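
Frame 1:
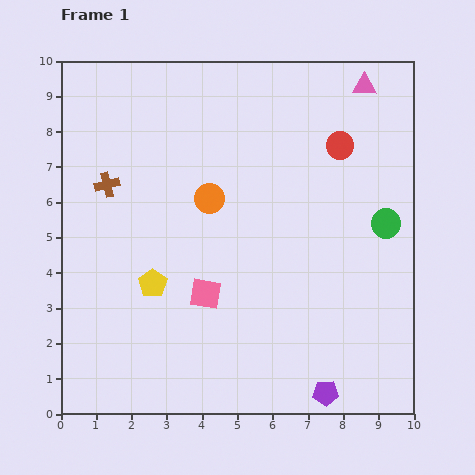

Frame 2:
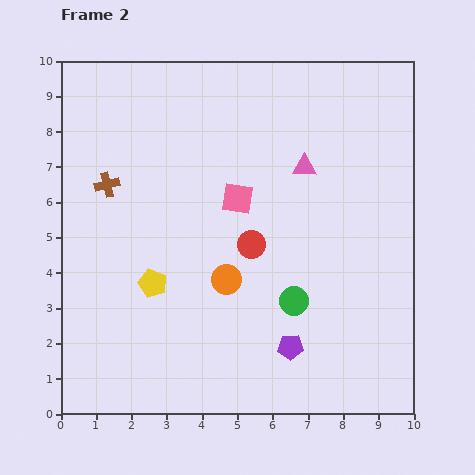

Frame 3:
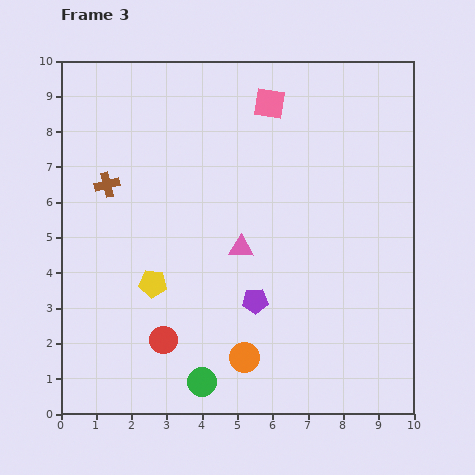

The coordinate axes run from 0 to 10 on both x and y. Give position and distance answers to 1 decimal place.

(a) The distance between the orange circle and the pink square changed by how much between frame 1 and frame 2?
-0.4

Distance in frame 1: 2.7. Distance in frame 2: 2.3.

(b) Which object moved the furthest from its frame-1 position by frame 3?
the red circle

(moved 7.4; next 6.9)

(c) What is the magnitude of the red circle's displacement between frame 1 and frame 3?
7.4

The red circle moved from (7.9, 7.6) to (2.9, 2.1), a distance of √(5.0² + 5.5²) ≈ 7.4.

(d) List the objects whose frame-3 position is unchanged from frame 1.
the yellow pentagon, the brown cross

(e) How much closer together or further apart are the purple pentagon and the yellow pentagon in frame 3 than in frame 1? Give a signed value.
-2.9

Distance in frame 1: 5.8. Distance in frame 3: 2.9.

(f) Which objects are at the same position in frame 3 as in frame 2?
the yellow pentagon, the brown cross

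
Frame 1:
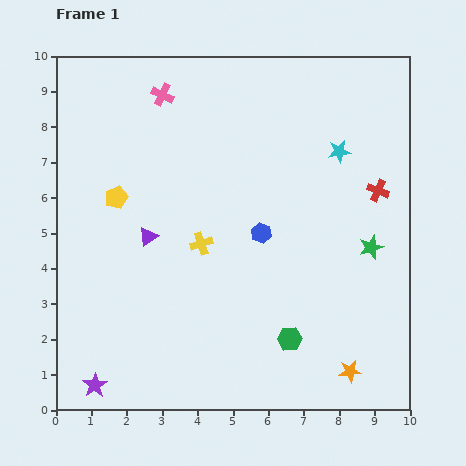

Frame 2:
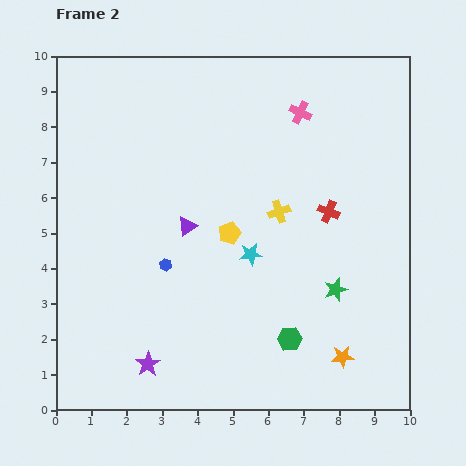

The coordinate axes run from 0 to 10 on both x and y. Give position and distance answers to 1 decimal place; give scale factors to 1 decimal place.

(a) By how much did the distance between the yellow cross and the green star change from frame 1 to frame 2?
-2.1

Distance in frame 1: 4.8. Distance in frame 2: 2.7.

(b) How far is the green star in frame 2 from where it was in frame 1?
1.6

The green star moved from (8.9, 4.6) to (7.9, 3.4), a distance of √(1.0² + 1.2²) ≈ 1.6.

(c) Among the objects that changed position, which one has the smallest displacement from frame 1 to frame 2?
the orange star

(moved 0.4)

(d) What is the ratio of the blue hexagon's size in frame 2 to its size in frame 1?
0.6×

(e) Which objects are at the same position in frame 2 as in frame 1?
the green hexagon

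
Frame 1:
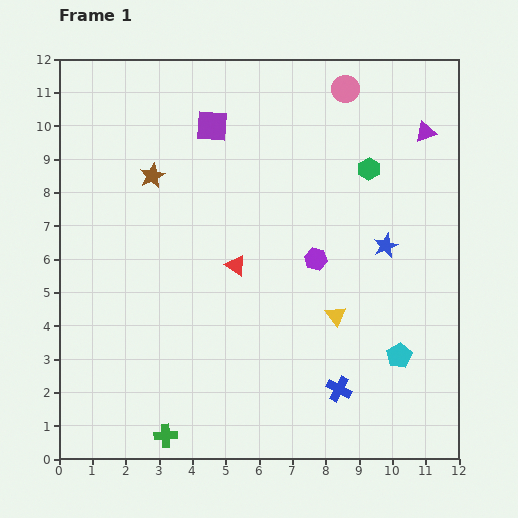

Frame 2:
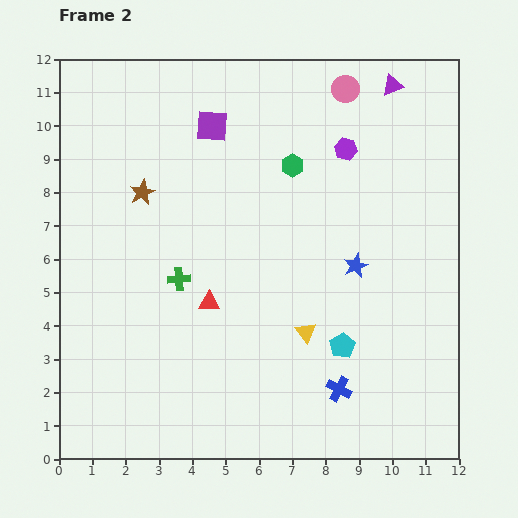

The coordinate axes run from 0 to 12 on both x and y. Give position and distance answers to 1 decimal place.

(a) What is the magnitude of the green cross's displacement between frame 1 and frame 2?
4.7

The green cross moved from (3.2, 0.7) to (3.6, 5.4), a distance of √(0.4² + 4.7²) ≈ 4.7.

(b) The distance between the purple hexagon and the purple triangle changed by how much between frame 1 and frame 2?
-2.6

Distance in frame 1: 5.0. Distance in frame 2: 2.4.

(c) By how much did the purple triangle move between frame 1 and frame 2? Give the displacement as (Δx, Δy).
(-1.0, 1.4)

The purple triangle was at (11.0, 9.8) in frame 1 and (10.0, 11.2) in frame 2.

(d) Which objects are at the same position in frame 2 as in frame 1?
the blue cross, the purple square, the pink circle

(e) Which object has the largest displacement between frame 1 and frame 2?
the green cross

(moved 4.7; next 3.4)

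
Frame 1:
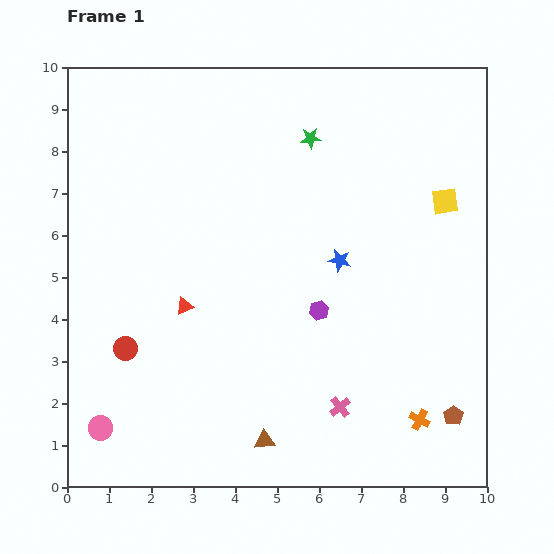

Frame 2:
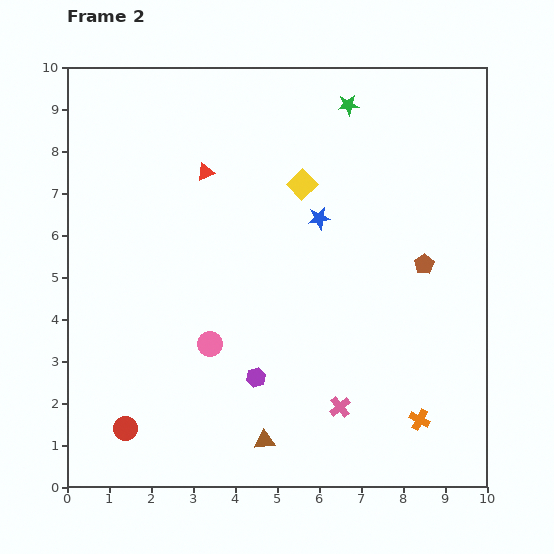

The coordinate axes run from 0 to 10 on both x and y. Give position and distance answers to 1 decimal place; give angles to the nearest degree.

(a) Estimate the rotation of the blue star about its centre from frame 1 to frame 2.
22° counter-clockwise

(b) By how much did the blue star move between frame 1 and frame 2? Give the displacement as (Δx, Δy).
(-0.5, 1.0)

The blue star was at (6.5, 5.4) in frame 1 and (6.0, 6.4) in frame 2.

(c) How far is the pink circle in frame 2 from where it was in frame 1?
3.3

The pink circle moved from (0.8, 1.4) to (3.4, 3.4), a distance of √(2.6² + 2.0²) ≈ 3.3.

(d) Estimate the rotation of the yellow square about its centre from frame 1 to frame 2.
36° counter-clockwise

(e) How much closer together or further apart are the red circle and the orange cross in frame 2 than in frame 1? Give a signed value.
-0.2

Distance in frame 1: 7.2. Distance in frame 2: 7.0.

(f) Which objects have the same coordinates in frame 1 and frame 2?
the brown triangle, the orange cross, the pink cross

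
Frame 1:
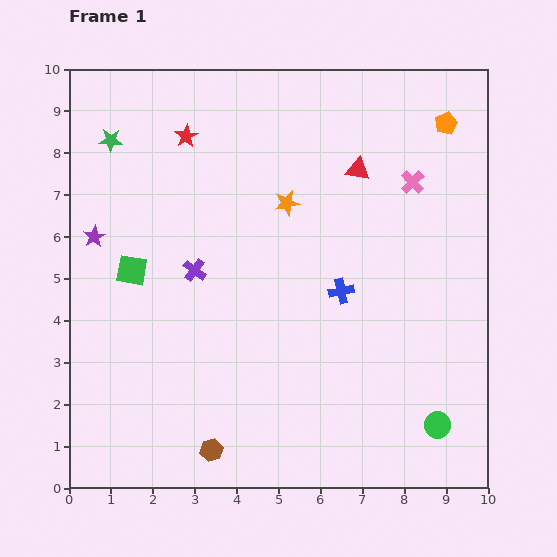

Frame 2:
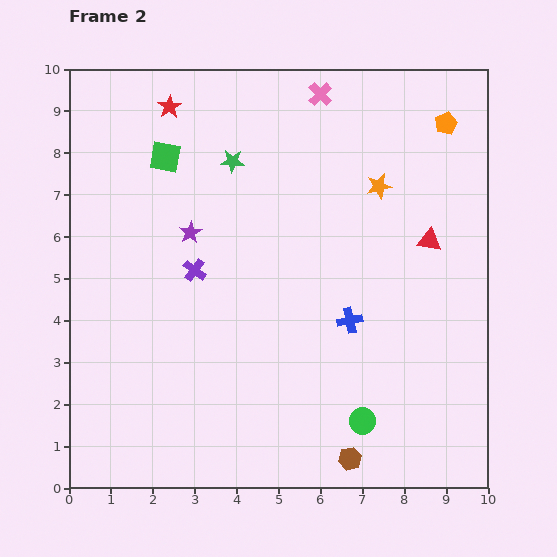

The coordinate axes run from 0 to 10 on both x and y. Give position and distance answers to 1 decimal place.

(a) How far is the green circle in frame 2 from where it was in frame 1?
1.8

The green circle moved from (8.8, 1.5) to (7.0, 1.6), a distance of √(1.8² + 0.1²) ≈ 1.8.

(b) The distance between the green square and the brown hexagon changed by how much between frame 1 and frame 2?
+3.7

Distance in frame 1: 4.7. Distance in frame 2: 8.4.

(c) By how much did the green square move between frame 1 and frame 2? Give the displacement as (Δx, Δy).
(0.8, 2.7)

The green square was at (1.5, 5.2) in frame 1 and (2.3, 7.9) in frame 2.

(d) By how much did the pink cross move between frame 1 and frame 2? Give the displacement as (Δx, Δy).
(-2.2, 2.1)

The pink cross was at (8.2, 7.3) in frame 1 and (6.0, 9.4) in frame 2.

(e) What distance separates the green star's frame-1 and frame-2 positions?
2.9

The green star moved from (1.0, 8.3) to (3.9, 7.8), a distance of √(2.9² + 0.5²) ≈ 2.9.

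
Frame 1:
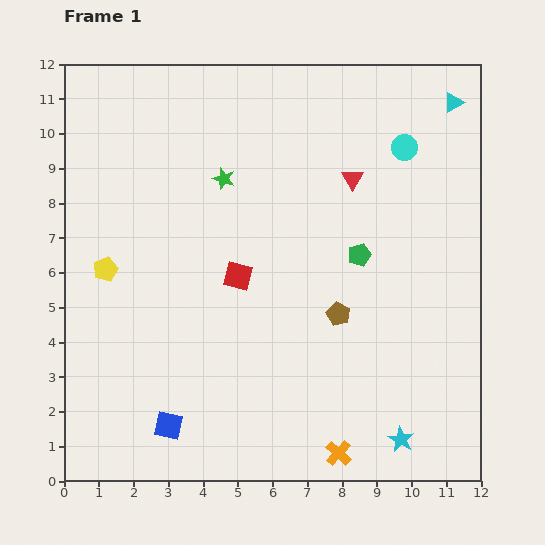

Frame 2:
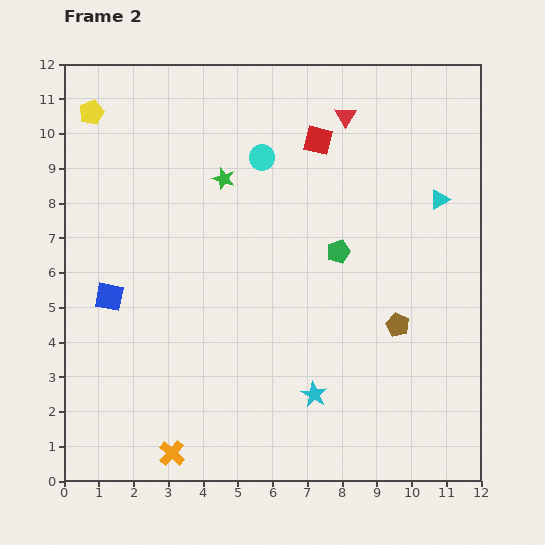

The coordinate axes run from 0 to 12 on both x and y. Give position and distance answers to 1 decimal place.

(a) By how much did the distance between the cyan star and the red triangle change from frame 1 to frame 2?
+0.5

Distance in frame 1: 7.6. Distance in frame 2: 8.1.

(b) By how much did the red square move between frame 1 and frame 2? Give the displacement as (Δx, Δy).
(2.3, 3.9)

The red square was at (5.0, 5.9) in frame 1 and (7.3, 9.8) in frame 2.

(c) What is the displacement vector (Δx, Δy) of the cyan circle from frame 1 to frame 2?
(-4.1, -0.3)

The cyan circle was at (9.8, 9.6) in frame 1 and (5.7, 9.3) in frame 2.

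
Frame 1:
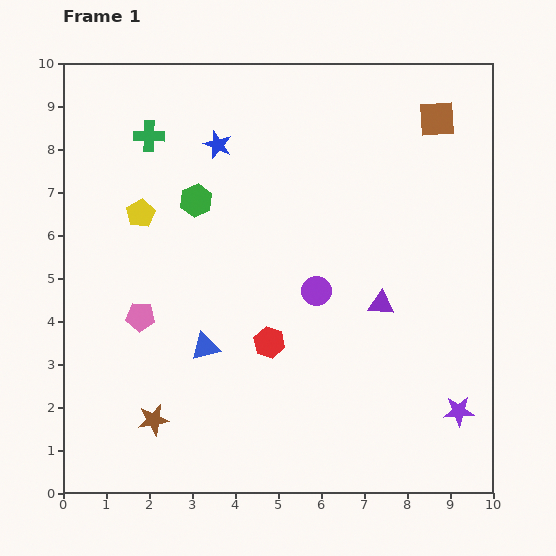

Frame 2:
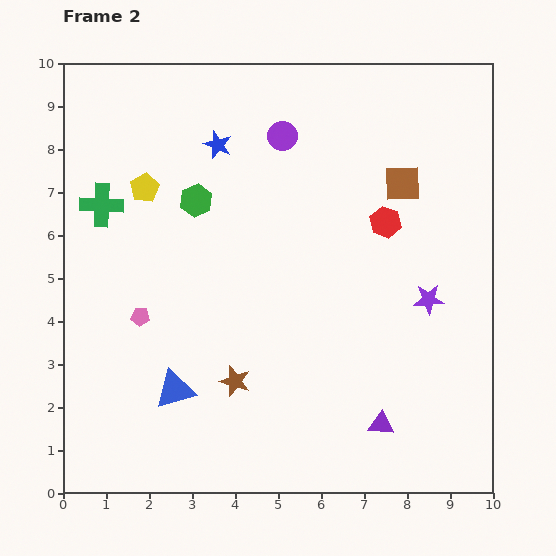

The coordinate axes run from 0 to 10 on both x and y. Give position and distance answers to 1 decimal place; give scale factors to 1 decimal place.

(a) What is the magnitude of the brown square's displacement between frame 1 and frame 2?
1.7

The brown square moved from (8.7, 8.7) to (7.9, 7.2), a distance of √(0.8² + 1.5²) ≈ 1.7.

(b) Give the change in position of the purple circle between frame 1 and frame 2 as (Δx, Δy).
(-0.8, 3.6)

The purple circle was at (5.9, 4.7) in frame 1 and (5.1, 8.3) in frame 2.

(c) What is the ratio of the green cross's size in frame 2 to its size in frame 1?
1.4×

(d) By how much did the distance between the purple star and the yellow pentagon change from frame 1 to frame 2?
-1.6

Distance in frame 1: 8.7. Distance in frame 2: 7.1.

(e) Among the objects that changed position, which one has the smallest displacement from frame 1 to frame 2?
the yellow pentagon

(moved 0.6)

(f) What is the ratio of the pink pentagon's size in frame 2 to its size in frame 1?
0.6×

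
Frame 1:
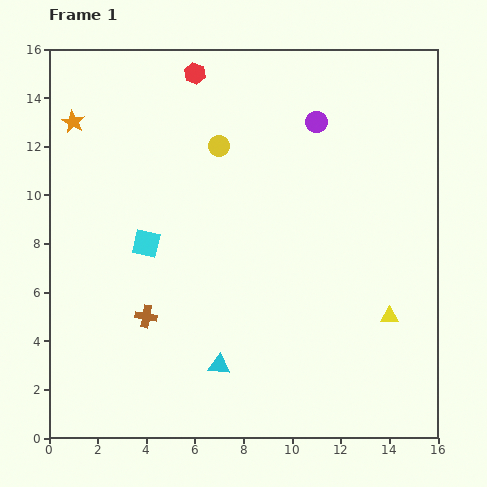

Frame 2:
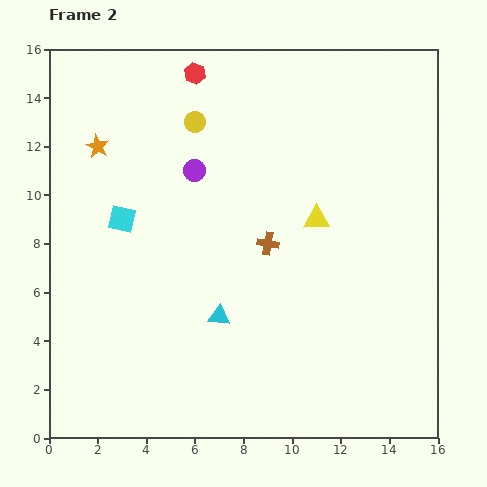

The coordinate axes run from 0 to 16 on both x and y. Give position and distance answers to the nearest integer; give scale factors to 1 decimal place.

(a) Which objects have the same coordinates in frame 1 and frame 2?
the red hexagon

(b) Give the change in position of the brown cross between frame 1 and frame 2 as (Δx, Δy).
(5, 3)

The brown cross was at (4, 5) in frame 1 and (9, 8) in frame 2.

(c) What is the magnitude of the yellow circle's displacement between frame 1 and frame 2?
1

The yellow circle moved from (7, 12) to (6, 13), a distance of √(1² + 1²) ≈ 1.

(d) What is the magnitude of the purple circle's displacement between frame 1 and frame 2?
5

The purple circle moved from (11, 13) to (6, 11), a distance of √(5² + 2²) ≈ 5.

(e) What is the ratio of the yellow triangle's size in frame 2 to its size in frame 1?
1.4×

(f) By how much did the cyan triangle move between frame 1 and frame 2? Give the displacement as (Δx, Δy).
(0, 2)

The cyan triangle was at (7, 3) in frame 1 and (7, 5) in frame 2.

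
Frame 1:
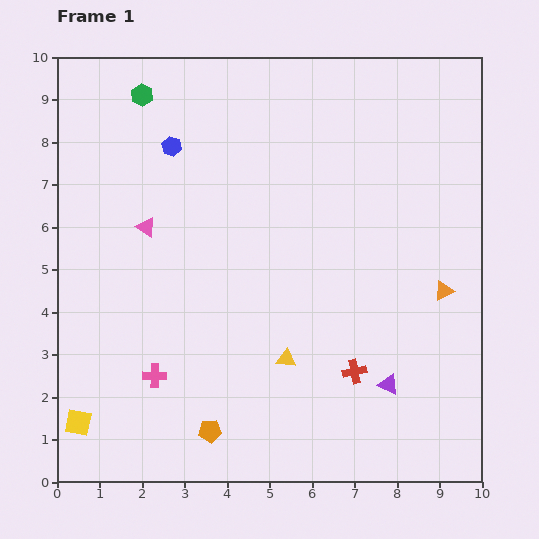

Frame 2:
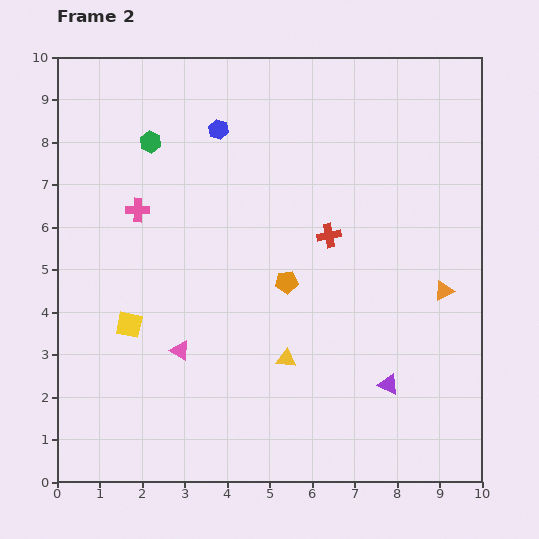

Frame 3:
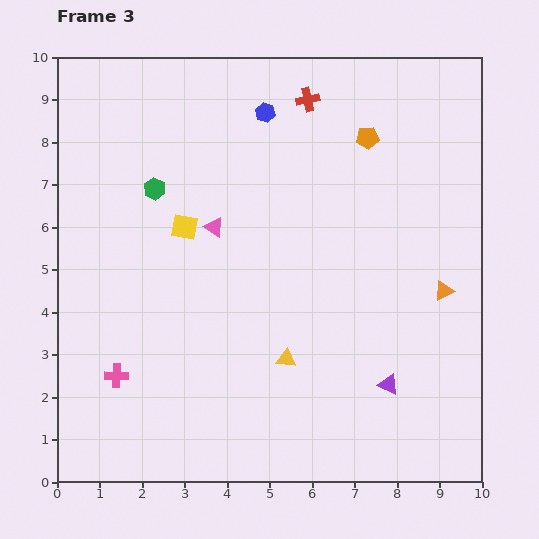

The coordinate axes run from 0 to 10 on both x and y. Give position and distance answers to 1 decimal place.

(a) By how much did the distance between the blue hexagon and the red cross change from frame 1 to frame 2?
-3.2

Distance in frame 1: 6.8. Distance in frame 2: 3.6.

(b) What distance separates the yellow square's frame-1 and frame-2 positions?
2.6

The yellow square moved from (0.5, 1.4) to (1.7, 3.7), a distance of √(1.2² + 2.3²) ≈ 2.6.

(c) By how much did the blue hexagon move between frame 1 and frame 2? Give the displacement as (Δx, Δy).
(1.1, 0.4)

The blue hexagon was at (2.7, 7.9) in frame 1 and (3.8, 8.3) in frame 2.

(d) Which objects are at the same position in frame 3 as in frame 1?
the purple triangle, the yellow triangle, the orange triangle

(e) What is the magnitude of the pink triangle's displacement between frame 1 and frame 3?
1.6

The pink triangle moved from (2.1, 6.0) to (3.7, 6.0), a distance of √(1.6² + 0.0²) ≈ 1.6.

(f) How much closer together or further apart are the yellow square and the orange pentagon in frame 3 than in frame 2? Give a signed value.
+1.0

Distance in frame 2: 3.8. Distance in frame 3: 4.8.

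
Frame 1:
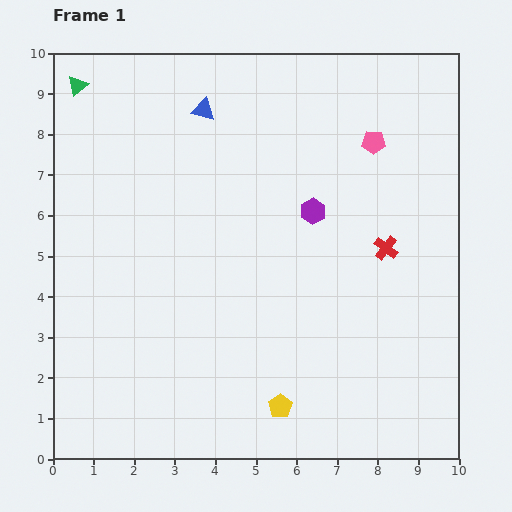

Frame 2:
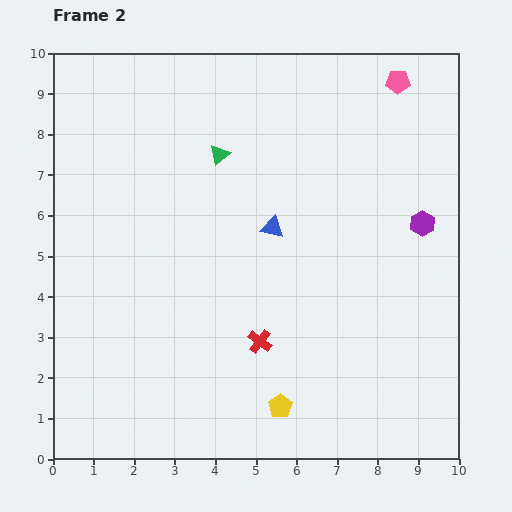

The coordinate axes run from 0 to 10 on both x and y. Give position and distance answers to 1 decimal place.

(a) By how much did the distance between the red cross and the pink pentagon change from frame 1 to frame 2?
+4.6

Distance in frame 1: 2.6. Distance in frame 2: 7.2.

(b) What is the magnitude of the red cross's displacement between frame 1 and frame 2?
3.9

The red cross moved from (8.2, 5.2) to (5.1, 2.9), a distance of √(3.1² + 2.3²) ≈ 3.9.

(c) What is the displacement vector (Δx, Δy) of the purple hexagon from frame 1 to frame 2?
(2.7, -0.3)

The purple hexagon was at (6.4, 6.1) in frame 1 and (9.1, 5.8) in frame 2.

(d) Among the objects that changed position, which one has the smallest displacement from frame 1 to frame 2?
the pink pentagon

(moved 1.6)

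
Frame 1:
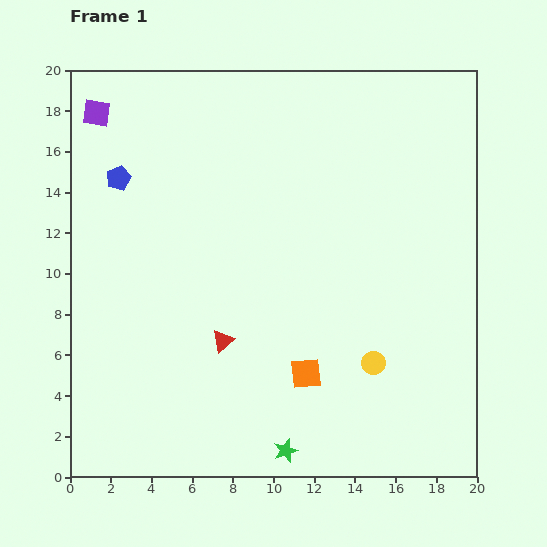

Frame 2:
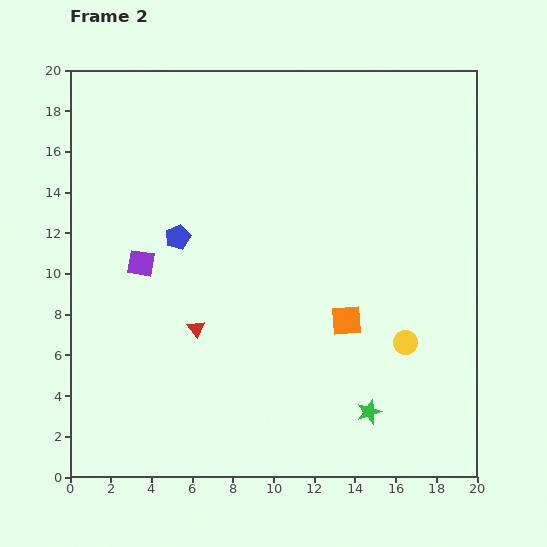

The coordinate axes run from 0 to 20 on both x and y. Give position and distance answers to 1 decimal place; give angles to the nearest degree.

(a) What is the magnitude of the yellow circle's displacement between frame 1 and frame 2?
1.9

The yellow circle moved from (14.9, 5.6) to (16.5, 6.6), a distance of √(1.6² + 1.0²) ≈ 1.9.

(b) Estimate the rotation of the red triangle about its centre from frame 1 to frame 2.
27° counter-clockwise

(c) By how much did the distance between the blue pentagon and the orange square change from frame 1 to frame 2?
-4.0

Distance in frame 1: 13.3. Distance in frame 2: 9.3.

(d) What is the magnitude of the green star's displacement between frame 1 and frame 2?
4.5

The green star moved from (10.6, 1.3) to (14.7, 3.2), a distance of √(4.1² + 1.9²) ≈ 4.5.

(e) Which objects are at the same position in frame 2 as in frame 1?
none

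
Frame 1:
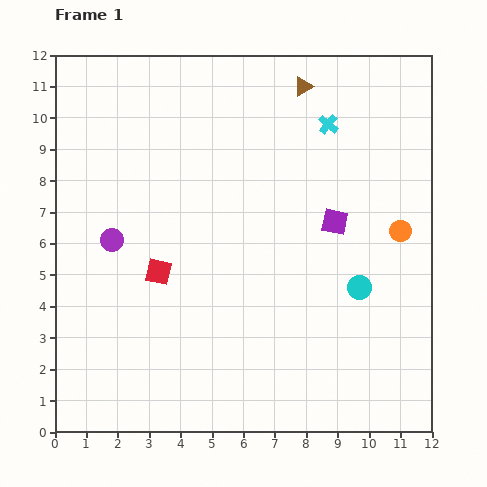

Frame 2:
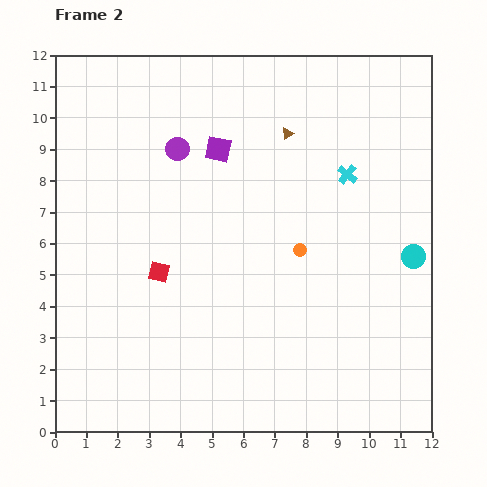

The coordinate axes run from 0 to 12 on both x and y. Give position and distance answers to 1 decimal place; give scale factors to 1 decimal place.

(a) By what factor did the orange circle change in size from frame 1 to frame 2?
0.6×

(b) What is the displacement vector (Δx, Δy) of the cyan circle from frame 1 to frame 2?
(1.7, 1.0)

The cyan circle was at (9.7, 4.6) in frame 1 and (11.4, 5.6) in frame 2.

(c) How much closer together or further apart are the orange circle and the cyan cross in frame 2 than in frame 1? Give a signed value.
-1.3

Distance in frame 1: 4.1. Distance in frame 2: 2.8.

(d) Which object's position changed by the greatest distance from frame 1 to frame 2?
the purple square

(moved 4.4; next 3.6)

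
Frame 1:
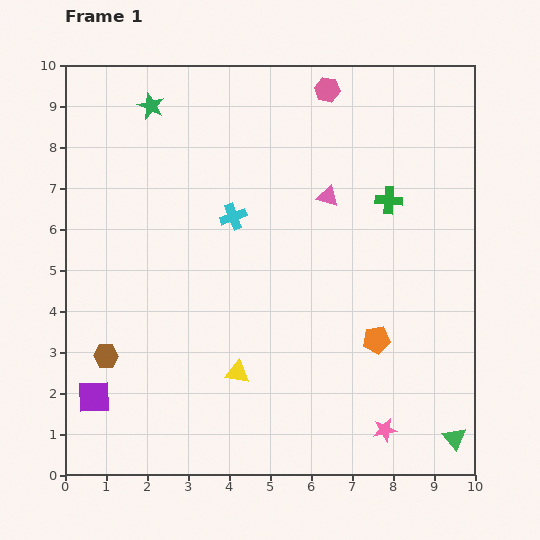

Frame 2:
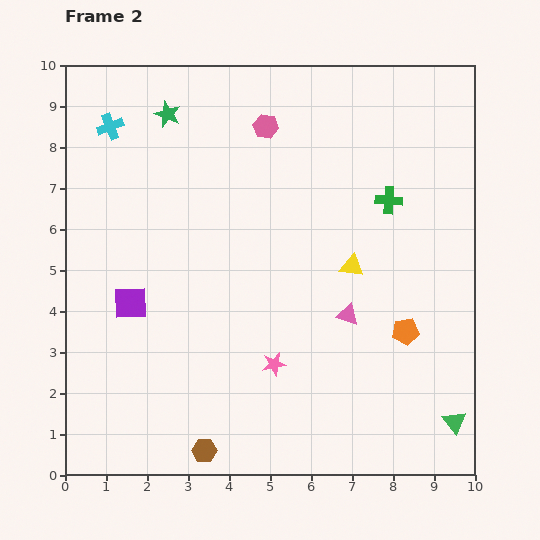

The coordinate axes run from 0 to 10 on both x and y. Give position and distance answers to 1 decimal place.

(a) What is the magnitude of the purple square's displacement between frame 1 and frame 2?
2.5

The purple square moved from (0.7, 1.9) to (1.6, 4.2), a distance of √(0.9² + 2.3²) ≈ 2.5.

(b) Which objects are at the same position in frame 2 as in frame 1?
the green cross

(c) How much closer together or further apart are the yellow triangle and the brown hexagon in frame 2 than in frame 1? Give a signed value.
+2.6

Distance in frame 1: 3.2. Distance in frame 2: 5.8.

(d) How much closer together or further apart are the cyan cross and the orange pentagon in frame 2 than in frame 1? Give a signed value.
+4.2

Distance in frame 1: 4.6. Distance in frame 2: 8.8.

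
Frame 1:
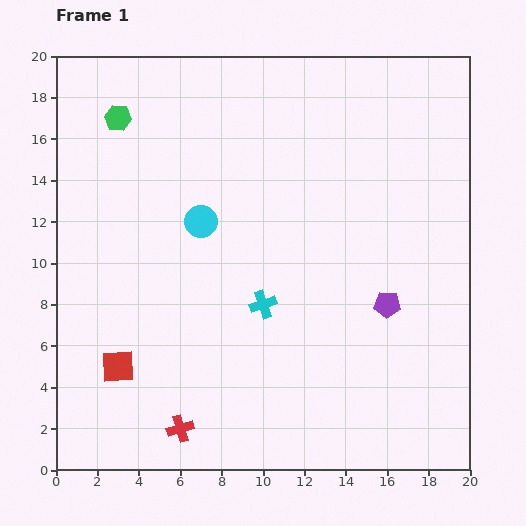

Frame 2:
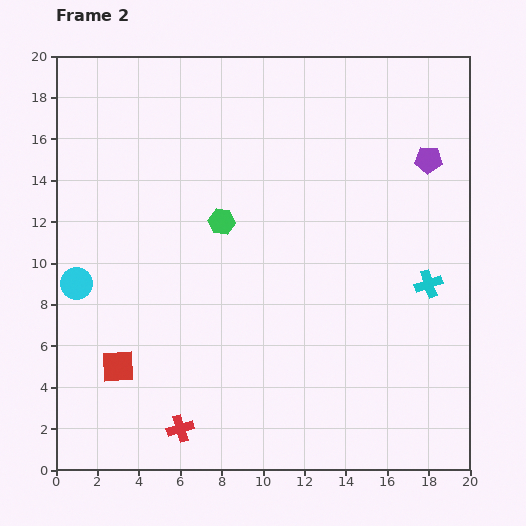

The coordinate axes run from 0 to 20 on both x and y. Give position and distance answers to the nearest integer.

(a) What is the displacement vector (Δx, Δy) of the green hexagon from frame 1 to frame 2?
(5, -5)

The green hexagon was at (3, 17) in frame 1 and (8, 12) in frame 2.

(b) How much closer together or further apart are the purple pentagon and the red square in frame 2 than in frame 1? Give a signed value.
+5

Distance in frame 1: 13. Distance in frame 2: 18.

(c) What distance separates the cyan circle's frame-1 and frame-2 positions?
7

The cyan circle moved from (7, 12) to (1, 9), a distance of √(6² + 3²) ≈ 7.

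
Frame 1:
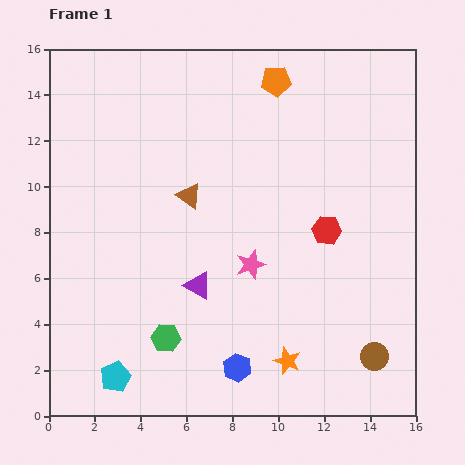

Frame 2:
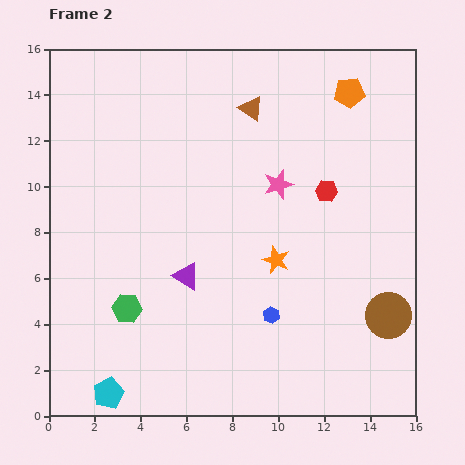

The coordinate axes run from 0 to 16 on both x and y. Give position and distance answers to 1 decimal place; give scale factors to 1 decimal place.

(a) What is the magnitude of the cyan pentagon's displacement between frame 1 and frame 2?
0.8

The cyan pentagon moved from (2.9, 1.7) to (2.6, 1.0), a distance of √(0.3² + 0.7²) ≈ 0.8.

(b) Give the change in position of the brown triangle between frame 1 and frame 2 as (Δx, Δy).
(2.7, 3.8)

The brown triangle was at (6.1, 9.6) in frame 1 and (8.8, 13.4) in frame 2.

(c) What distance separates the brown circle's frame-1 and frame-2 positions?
1.9

The brown circle moved from (14.2, 2.6) to (14.8, 4.4), a distance of √(0.6² + 1.8²) ≈ 1.9.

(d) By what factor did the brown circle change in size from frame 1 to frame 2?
1.7×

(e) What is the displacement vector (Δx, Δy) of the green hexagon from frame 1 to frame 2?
(-1.7, 1.3)

The green hexagon was at (5.1, 3.4) in frame 1 and (3.4, 4.7) in frame 2.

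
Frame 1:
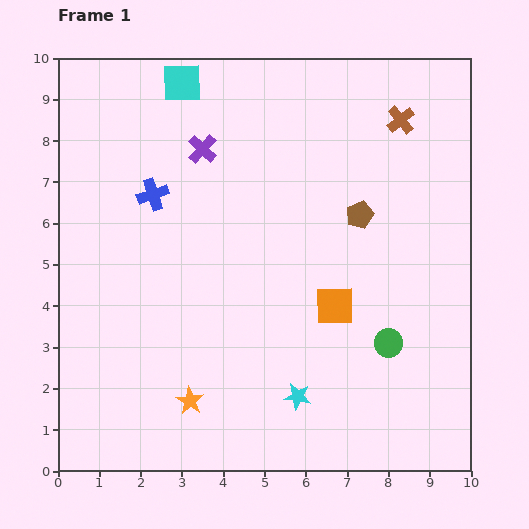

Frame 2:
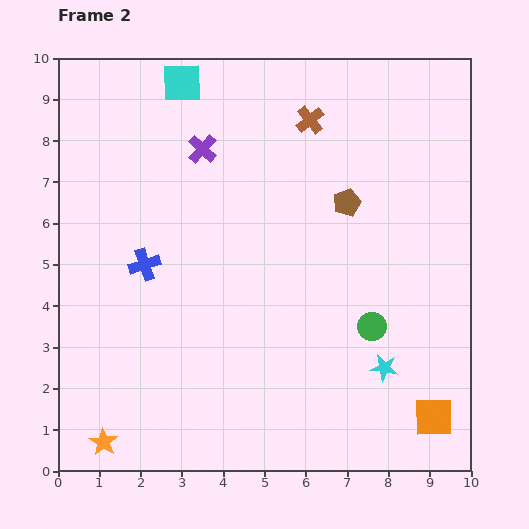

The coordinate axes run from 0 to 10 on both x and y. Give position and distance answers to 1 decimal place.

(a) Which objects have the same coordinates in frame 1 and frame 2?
the cyan square, the purple cross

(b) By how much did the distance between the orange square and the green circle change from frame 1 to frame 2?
+1.1

Distance in frame 1: 1.6. Distance in frame 2: 2.7.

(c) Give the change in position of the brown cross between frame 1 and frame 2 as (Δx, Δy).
(-2.2, 0.0)

The brown cross was at (8.3, 8.5) in frame 1 and (6.1, 8.5) in frame 2.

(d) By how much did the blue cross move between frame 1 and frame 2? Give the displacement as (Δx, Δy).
(-0.2, -1.7)

The blue cross was at (2.3, 6.7) in frame 1 and (2.1, 5.0) in frame 2.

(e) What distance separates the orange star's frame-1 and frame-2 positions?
2.3

The orange star moved from (3.2, 1.7) to (1.1, 0.7), a distance of √(2.1² + 1.0²) ≈ 2.3.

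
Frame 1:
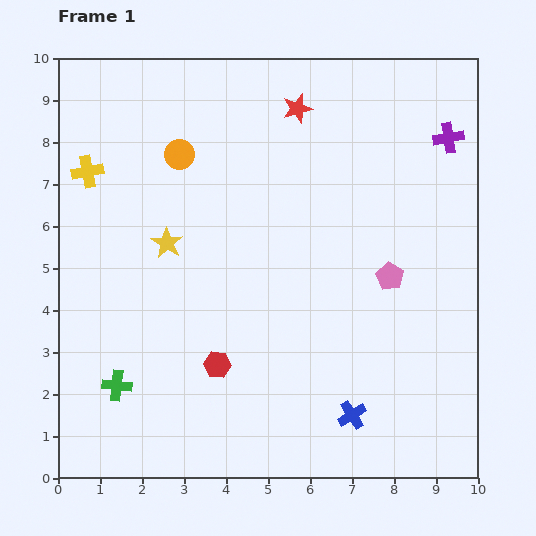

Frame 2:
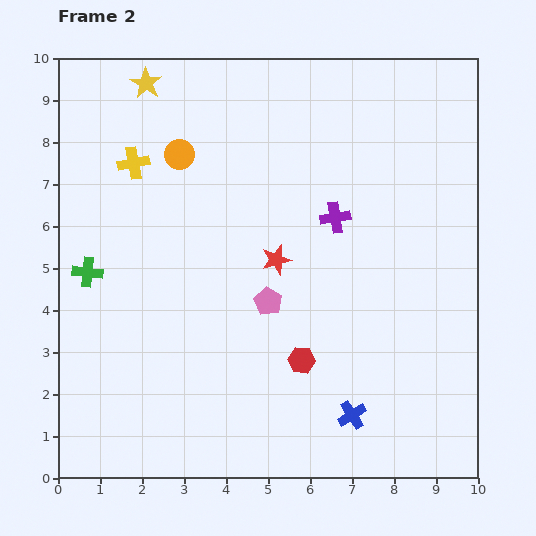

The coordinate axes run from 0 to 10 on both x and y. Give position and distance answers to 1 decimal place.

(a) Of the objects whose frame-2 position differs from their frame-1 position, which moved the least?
the yellow cross

(moved 1.1)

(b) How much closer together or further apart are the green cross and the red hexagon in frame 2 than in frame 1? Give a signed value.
+3.0

Distance in frame 1: 2.5. Distance in frame 2: 5.5.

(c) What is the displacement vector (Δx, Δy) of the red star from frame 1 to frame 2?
(-0.5, -3.6)

The red star was at (5.7, 8.8) in frame 1 and (5.2, 5.2) in frame 2.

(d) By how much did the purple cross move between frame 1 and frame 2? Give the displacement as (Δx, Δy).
(-2.7, -1.9)

The purple cross was at (9.3, 8.1) in frame 1 and (6.6, 6.2) in frame 2.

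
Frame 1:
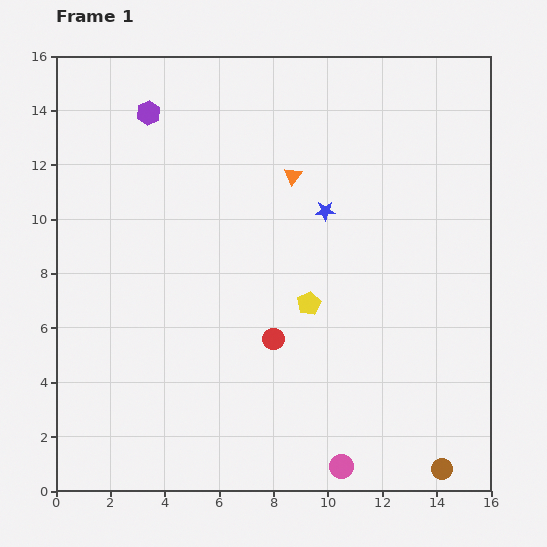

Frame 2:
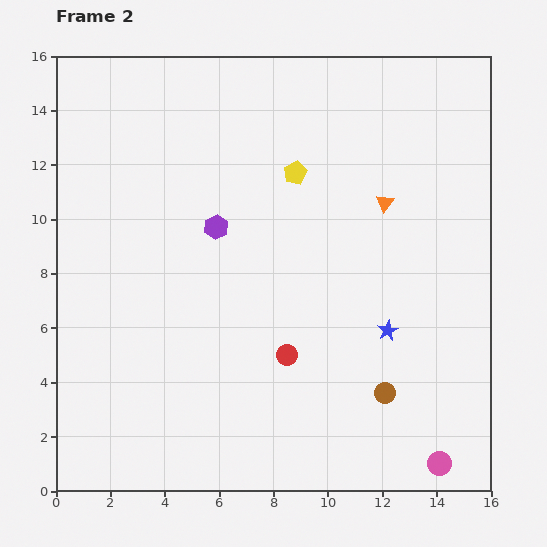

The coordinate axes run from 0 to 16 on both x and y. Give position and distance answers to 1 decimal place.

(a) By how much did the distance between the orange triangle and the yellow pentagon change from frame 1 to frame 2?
-1.2

Distance in frame 1: 4.7. Distance in frame 2: 3.5.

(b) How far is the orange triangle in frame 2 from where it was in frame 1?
3.5

The orange triangle moved from (8.7, 11.6) to (12.1, 10.6), a distance of √(3.4² + 1.0²) ≈ 3.5.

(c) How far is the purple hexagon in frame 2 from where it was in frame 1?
4.9

The purple hexagon moved from (3.4, 13.9) to (5.9, 9.7), a distance of √(2.5² + 4.2²) ≈ 4.9.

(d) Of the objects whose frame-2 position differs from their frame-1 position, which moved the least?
the red circle

(moved 0.8)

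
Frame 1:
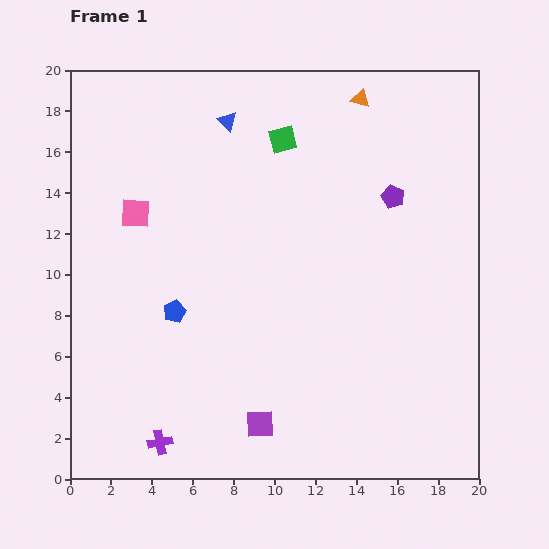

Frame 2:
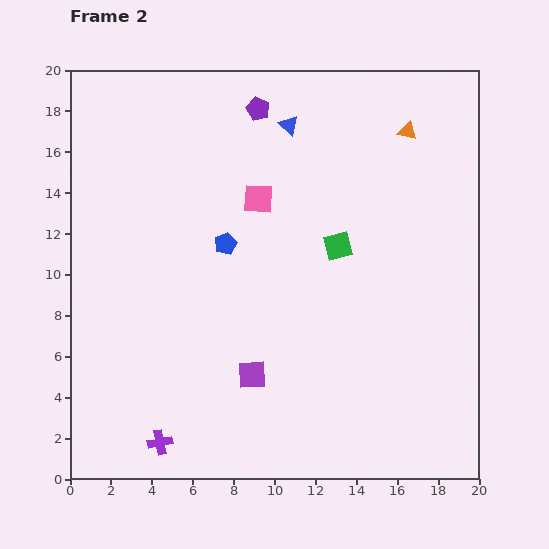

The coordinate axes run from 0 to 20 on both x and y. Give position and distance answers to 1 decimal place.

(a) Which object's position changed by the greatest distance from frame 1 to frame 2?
the purple pentagon

(moved 7.9; next 6.0)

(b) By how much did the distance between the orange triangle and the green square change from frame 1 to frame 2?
+2.3

Distance in frame 1: 4.3. Distance in frame 2: 6.6.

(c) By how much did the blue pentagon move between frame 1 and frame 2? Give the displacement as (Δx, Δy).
(2.5, 3.3)

The blue pentagon was at (5.1, 8.2) in frame 1 and (7.6, 11.5) in frame 2.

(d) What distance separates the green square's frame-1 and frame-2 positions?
5.9

The green square moved from (10.4, 16.6) to (13.1, 11.4), a distance of √(2.7² + 5.2²) ≈ 5.9.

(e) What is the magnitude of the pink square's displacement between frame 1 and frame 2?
6.0

The pink square moved from (3.2, 13.0) to (9.2, 13.7), a distance of √(6.0² + 0.7²) ≈ 6.0.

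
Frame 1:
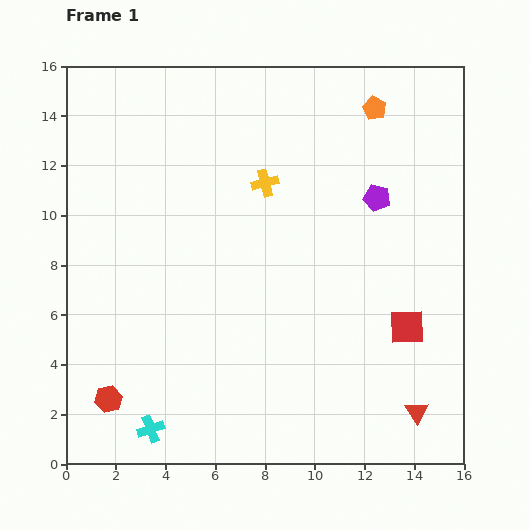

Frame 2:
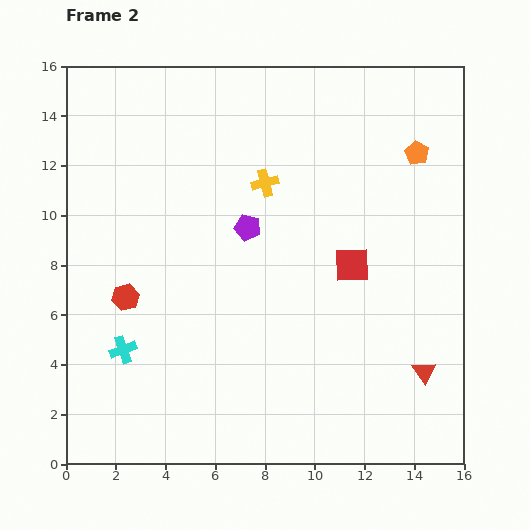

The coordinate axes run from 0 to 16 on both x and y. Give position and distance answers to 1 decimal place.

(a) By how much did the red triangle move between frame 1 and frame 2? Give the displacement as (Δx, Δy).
(0.3, 1.6)

The red triangle was at (14.1, 2.1) in frame 1 and (14.4, 3.7) in frame 2.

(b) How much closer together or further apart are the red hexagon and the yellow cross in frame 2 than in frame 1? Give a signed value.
-3.5

Distance in frame 1: 10.7. Distance in frame 2: 7.2.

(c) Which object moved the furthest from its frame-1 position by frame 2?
the purple pentagon

(moved 5.3; next 4.2)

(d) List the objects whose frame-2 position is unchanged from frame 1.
the yellow cross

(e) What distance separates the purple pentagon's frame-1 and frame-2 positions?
5.3

The purple pentagon moved from (12.5, 10.7) to (7.3, 9.5), a distance of √(5.2² + 1.2²) ≈ 5.3.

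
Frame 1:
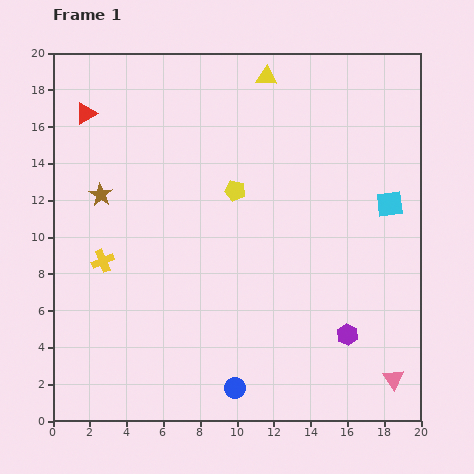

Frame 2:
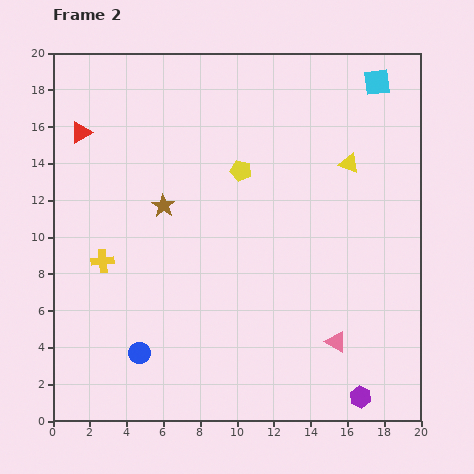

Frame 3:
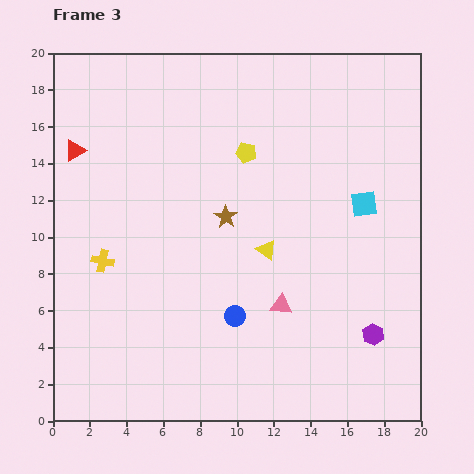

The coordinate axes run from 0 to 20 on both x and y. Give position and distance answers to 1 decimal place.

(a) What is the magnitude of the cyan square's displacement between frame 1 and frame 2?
6.6

The cyan square moved from (18.3, 11.8) to (17.6, 18.4), a distance of √(0.7² + 6.6²) ≈ 6.6.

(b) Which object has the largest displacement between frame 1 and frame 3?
the yellow triangle

(moved 9.4; next 7.3)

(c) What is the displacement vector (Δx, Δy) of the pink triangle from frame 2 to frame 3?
(-3.0, 2.0)

The pink triangle was at (15.4, 4.3) in frame 2 and (12.4, 6.3) in frame 3.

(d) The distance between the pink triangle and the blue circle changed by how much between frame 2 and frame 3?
-8.1

Distance in frame 2: 10.7. Distance in frame 3: 2.6.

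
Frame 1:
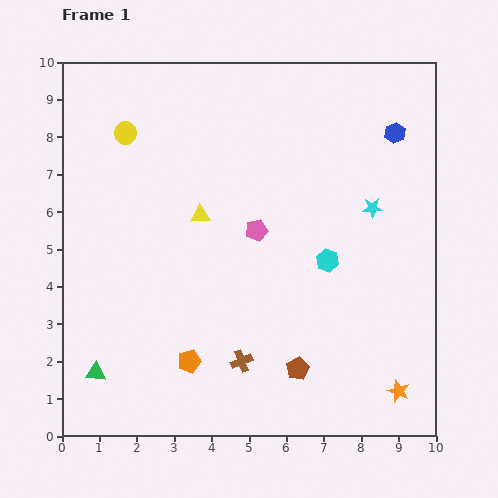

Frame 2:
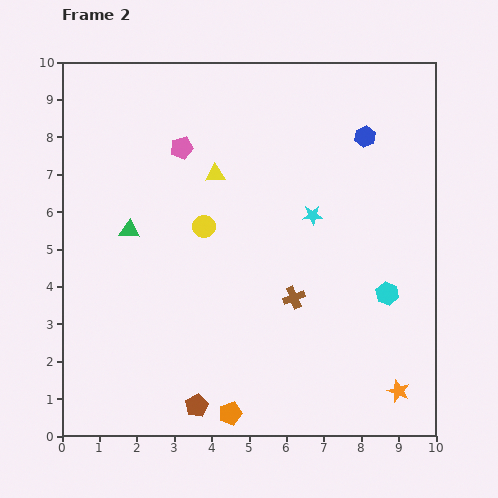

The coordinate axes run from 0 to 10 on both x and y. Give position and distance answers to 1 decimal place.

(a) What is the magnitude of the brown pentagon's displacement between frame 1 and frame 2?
2.9

The brown pentagon moved from (6.3, 1.8) to (3.6, 0.8), a distance of √(2.7² + 1.0²) ≈ 2.9.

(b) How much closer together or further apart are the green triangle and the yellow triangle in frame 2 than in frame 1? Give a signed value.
-2.3

Distance in frame 1: 5.0. Distance in frame 2: 2.7.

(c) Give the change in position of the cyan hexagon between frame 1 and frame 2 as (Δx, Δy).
(1.6, -0.9)

The cyan hexagon was at (7.1, 4.7) in frame 1 and (8.7, 3.8) in frame 2.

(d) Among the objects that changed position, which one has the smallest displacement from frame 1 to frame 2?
the blue hexagon

(moved 0.8)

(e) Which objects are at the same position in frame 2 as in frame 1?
the orange star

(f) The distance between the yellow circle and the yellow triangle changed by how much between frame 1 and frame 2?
-1.6

Distance in frame 1: 3.0. Distance in frame 2: 1.4.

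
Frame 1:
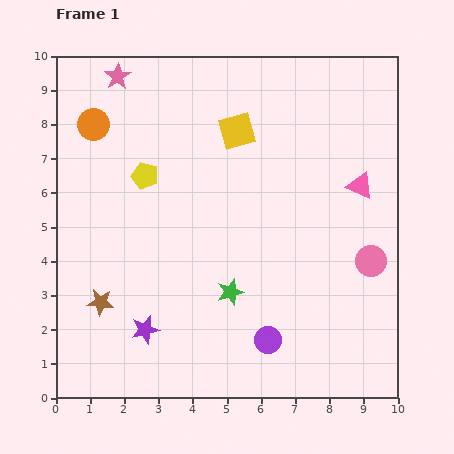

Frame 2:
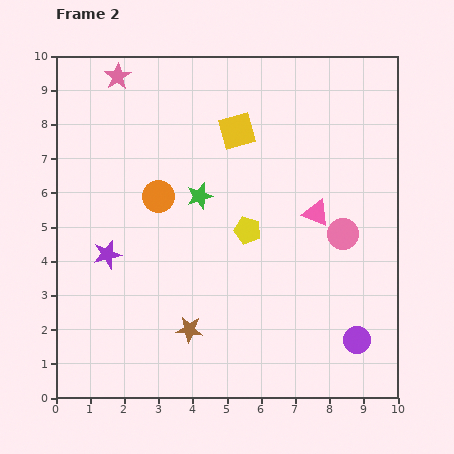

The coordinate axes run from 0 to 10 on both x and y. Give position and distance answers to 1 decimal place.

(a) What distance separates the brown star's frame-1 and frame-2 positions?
2.7

The brown star moved from (1.3, 2.8) to (3.9, 2.0), a distance of √(2.6² + 0.8²) ≈ 2.7.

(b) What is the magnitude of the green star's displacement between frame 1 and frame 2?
2.9

The green star moved from (5.1, 3.1) to (4.2, 5.9), a distance of √(0.9² + 2.8²) ≈ 2.9.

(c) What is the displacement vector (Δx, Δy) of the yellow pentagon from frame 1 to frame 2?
(3.0, -1.6)

The yellow pentagon was at (2.6, 6.5) in frame 1 and (5.6, 4.9) in frame 2.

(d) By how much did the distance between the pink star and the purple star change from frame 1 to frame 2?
-2.2

Distance in frame 1: 7.4. Distance in frame 2: 5.2.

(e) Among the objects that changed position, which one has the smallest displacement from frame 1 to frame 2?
the pink circle

(moved 1.1)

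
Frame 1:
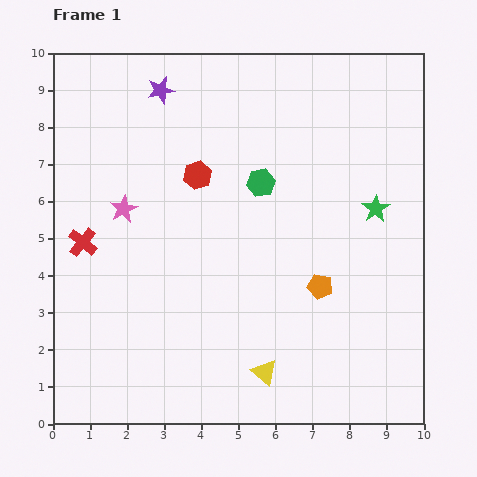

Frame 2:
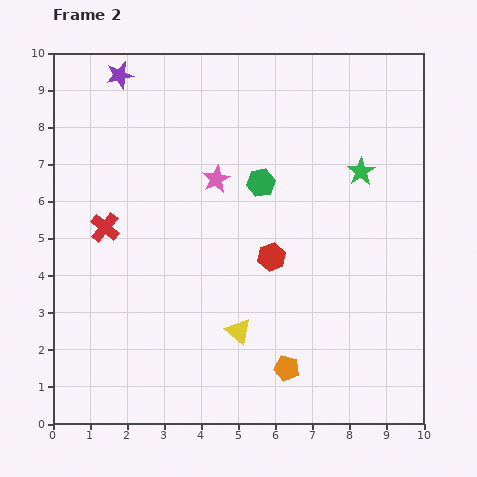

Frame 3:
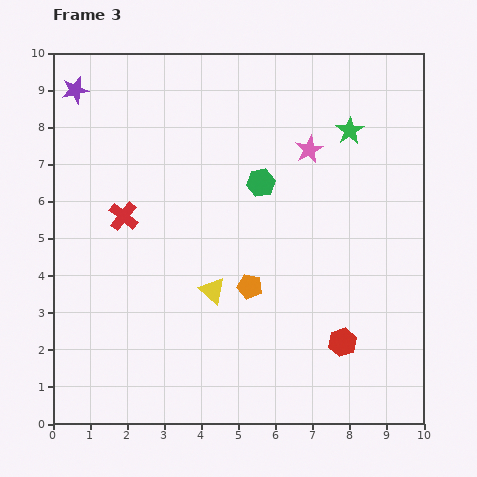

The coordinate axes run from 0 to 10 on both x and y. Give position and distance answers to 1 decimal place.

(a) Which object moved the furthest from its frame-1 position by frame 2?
the red hexagon

(moved 3.0; next 2.6)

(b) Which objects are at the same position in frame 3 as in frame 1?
the green hexagon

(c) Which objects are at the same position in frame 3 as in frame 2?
the green hexagon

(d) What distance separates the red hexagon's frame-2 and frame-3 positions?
3.0

The red hexagon moved from (5.9, 4.5) to (7.8, 2.2), a distance of √(1.9² + 2.3²) ≈ 3.0.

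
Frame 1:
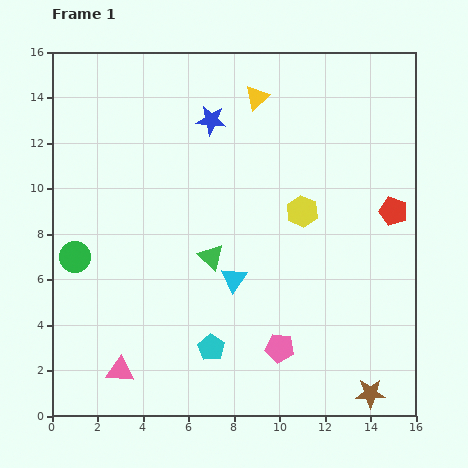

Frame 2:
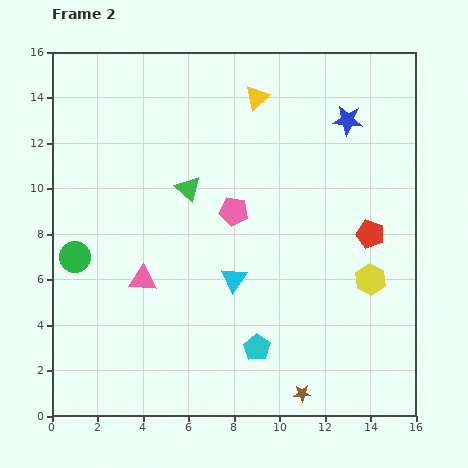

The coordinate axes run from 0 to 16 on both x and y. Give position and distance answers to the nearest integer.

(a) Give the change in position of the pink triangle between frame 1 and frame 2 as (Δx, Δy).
(1, 4)

The pink triangle was at (3, 2) in frame 1 and (4, 6) in frame 2.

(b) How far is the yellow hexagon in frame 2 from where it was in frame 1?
4

The yellow hexagon moved from (11, 9) to (14, 6), a distance of √(3² + 3²) ≈ 4.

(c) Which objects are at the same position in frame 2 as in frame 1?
the yellow triangle, the green circle, the cyan triangle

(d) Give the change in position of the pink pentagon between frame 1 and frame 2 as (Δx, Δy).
(-2, 6)

The pink pentagon was at (10, 3) in frame 1 and (8, 9) in frame 2.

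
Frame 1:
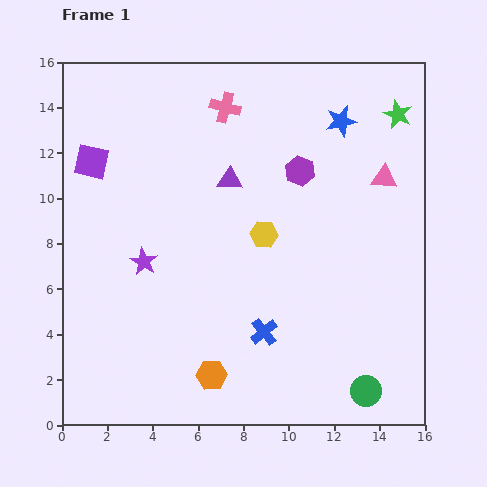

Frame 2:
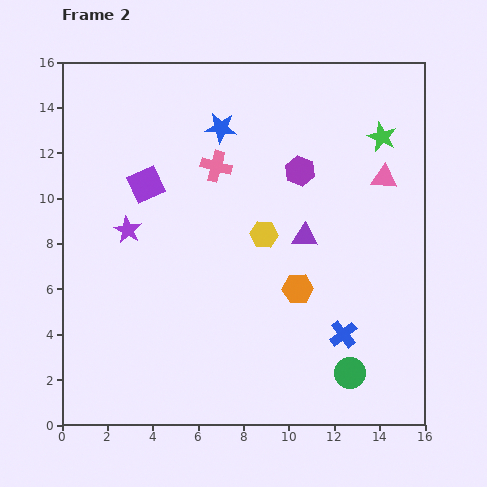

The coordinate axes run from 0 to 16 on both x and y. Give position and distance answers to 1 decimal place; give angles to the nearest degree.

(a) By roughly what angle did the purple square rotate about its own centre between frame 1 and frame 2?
37° counter-clockwise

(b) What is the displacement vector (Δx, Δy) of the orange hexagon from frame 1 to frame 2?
(3.8, 3.8)

The orange hexagon was at (6.6, 2.2) in frame 1 and (10.4, 6.0) in frame 2.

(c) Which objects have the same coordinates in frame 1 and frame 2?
the purple hexagon, the yellow hexagon, the pink triangle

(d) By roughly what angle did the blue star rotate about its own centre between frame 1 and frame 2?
19° clockwise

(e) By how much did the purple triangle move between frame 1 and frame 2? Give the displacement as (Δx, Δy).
(3.3, -2.5)

The purple triangle was at (7.4, 10.8) in frame 1 and (10.7, 8.3) in frame 2.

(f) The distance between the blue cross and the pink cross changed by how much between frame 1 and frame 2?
-0.7

Distance in frame 1: 10.0. Distance in frame 2: 9.3.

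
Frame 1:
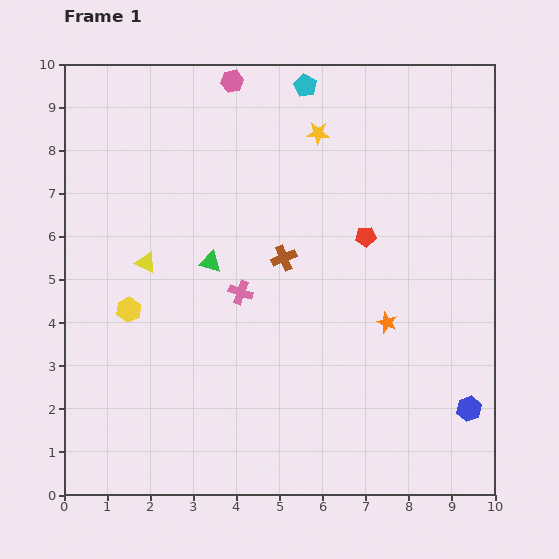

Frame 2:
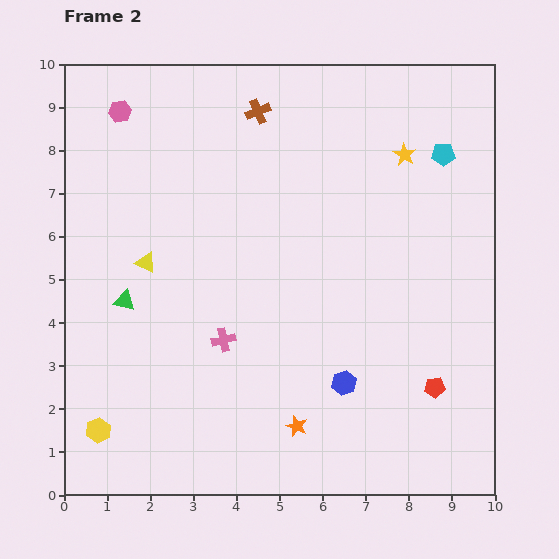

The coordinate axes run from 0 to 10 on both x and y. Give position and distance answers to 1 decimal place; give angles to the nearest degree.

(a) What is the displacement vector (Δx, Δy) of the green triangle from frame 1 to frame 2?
(-2.0, -0.9)

The green triangle was at (3.4, 5.4) in frame 1 and (1.4, 4.5) in frame 2.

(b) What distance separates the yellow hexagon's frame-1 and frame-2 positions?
2.9

The yellow hexagon moved from (1.5, 4.3) to (0.8, 1.5), a distance of √(0.7² + 2.8²) ≈ 2.9.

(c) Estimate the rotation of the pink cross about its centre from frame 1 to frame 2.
32° counter-clockwise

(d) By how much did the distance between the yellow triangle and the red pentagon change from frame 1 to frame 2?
+2.2

Distance in frame 1: 5.1. Distance in frame 2: 7.3.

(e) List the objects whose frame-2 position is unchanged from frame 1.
the yellow triangle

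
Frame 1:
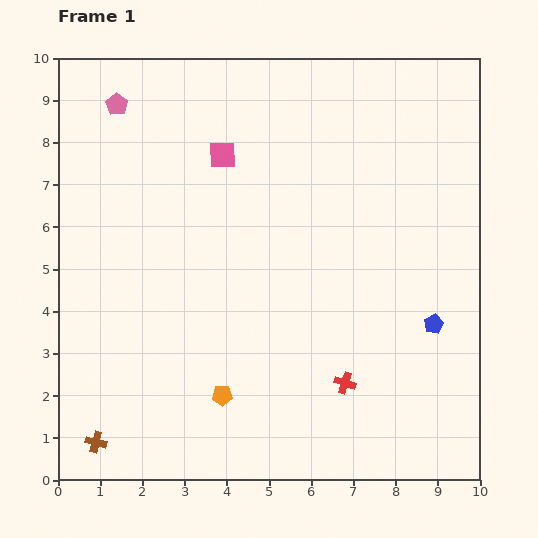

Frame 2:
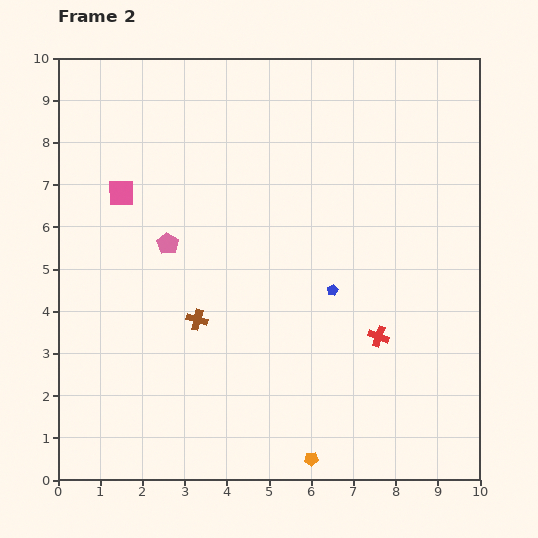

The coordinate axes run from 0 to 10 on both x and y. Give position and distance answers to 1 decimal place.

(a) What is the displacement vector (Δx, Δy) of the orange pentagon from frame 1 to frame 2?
(2.1, -1.5)

The orange pentagon was at (3.9, 2.0) in frame 1 and (6.0, 0.5) in frame 2.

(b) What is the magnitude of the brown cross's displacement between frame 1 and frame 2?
3.8

The brown cross moved from (0.9, 0.9) to (3.3, 3.8), a distance of √(2.4² + 2.9²) ≈ 3.8.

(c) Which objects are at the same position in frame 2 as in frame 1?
none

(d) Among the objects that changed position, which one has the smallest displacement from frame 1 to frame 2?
the red cross

(moved 1.4)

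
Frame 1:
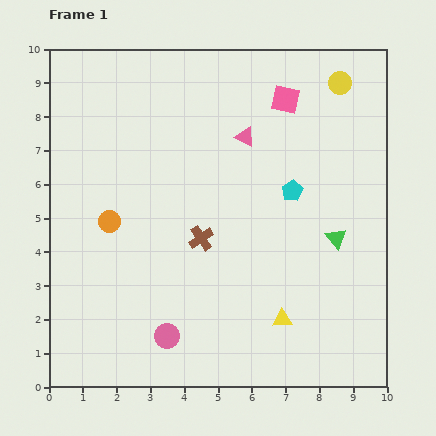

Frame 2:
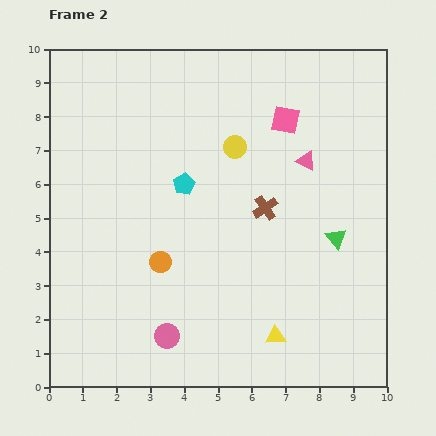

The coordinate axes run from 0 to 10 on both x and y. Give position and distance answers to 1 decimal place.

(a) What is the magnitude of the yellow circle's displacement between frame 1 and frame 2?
3.6

The yellow circle moved from (8.6, 9.0) to (5.5, 7.1), a distance of √(3.1² + 1.9²) ≈ 3.6.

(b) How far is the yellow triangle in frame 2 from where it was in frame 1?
0.5

The yellow triangle moved from (6.9, 2.0) to (6.7, 1.5), a distance of √(0.2² + 0.5²) ≈ 0.5.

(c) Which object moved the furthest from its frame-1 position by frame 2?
the yellow circle

(moved 3.6; next 3.2)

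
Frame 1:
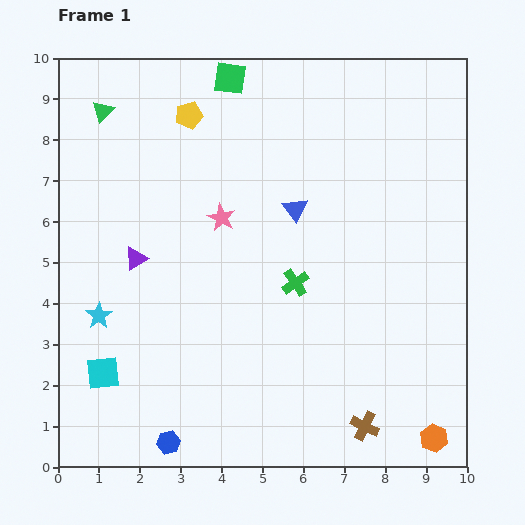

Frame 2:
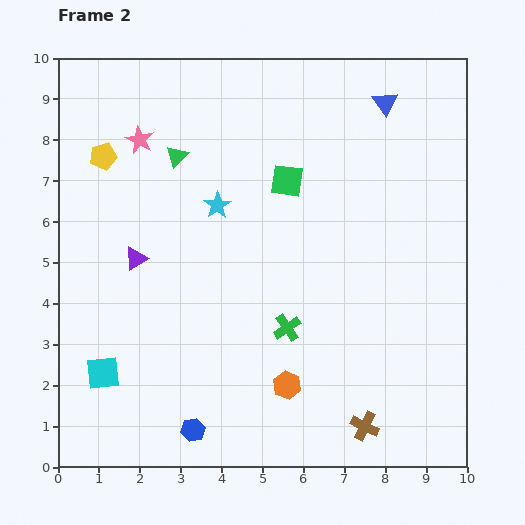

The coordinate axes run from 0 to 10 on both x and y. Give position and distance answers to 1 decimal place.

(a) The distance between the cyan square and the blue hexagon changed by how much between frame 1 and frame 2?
+0.3

Distance in frame 1: 2.3. Distance in frame 2: 2.6.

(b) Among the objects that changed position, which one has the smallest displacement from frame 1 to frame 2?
the blue hexagon

(moved 0.7)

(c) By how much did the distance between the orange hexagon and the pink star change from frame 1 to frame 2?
-0.5

Distance in frame 1: 7.5. Distance in frame 2: 7.0.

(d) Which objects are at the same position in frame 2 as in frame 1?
the brown cross, the purple triangle, the cyan square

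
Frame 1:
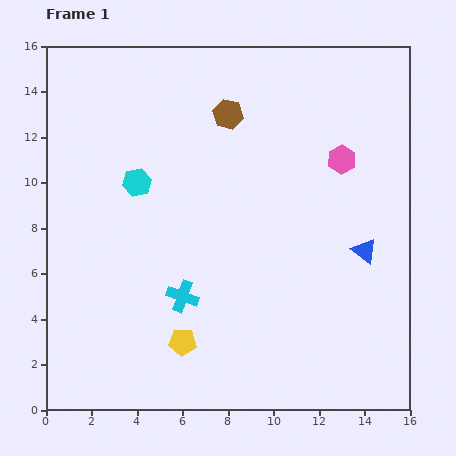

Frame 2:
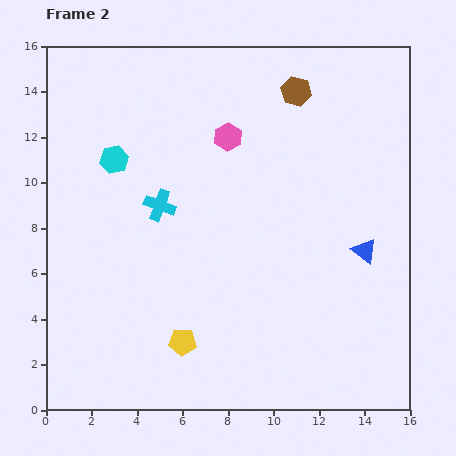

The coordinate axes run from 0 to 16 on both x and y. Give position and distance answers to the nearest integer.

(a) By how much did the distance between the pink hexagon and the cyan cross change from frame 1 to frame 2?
-5

Distance in frame 1: 9. Distance in frame 2: 4.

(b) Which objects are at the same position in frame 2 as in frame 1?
the yellow pentagon, the blue triangle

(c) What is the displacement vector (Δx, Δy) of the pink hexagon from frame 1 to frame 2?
(-5, 1)

The pink hexagon was at (13, 11) in frame 1 and (8, 12) in frame 2.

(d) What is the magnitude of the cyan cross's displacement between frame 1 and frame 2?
4

The cyan cross moved from (6, 5) to (5, 9), a distance of √(1² + 4²) ≈ 4.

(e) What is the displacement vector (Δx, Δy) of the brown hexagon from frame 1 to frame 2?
(3, 1)

The brown hexagon was at (8, 13) in frame 1 and (11, 14) in frame 2.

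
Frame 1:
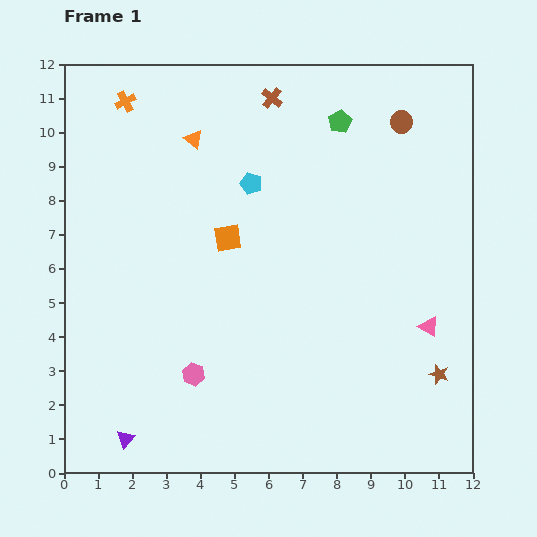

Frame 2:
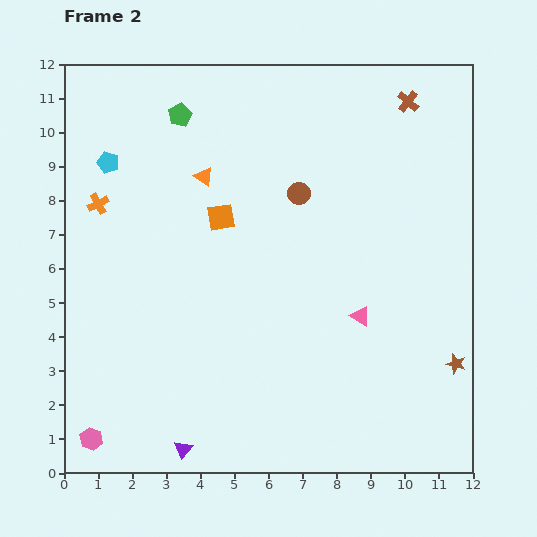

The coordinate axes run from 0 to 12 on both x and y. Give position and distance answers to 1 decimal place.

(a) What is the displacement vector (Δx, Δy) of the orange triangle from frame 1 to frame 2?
(0.3, -1.1)

The orange triangle was at (3.8, 9.8) in frame 1 and (4.1, 8.7) in frame 2.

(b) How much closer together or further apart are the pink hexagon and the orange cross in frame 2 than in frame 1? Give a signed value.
-1.3

Distance in frame 1: 8.2. Distance in frame 2: 6.9.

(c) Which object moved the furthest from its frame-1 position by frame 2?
the green pentagon

(moved 4.7; next 4.2)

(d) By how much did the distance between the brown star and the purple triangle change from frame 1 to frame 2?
-1.0

Distance in frame 1: 9.4. Distance in frame 2: 8.4.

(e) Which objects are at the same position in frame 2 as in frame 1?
none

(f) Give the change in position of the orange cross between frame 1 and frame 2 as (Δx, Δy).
(-0.8, -3.0)

The orange cross was at (1.8, 10.9) in frame 1 and (1.0, 7.9) in frame 2.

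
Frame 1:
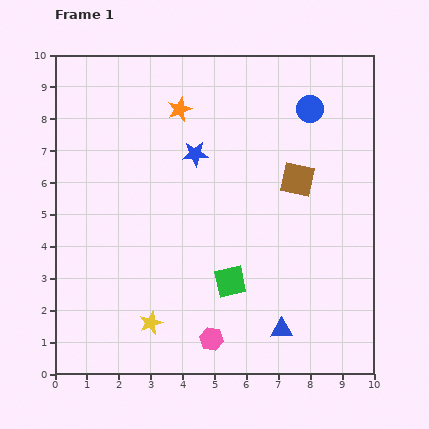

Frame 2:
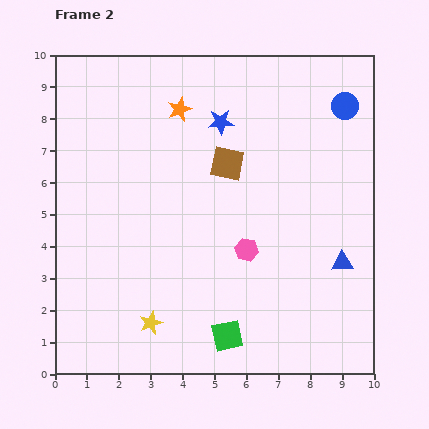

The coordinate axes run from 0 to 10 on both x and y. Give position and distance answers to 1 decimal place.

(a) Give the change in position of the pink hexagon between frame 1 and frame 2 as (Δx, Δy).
(1.1, 2.8)

The pink hexagon was at (4.9, 1.1) in frame 1 and (6.0, 3.9) in frame 2.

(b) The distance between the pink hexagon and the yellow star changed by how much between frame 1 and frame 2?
+1.8

Distance in frame 1: 2.0. Distance in frame 2: 3.8.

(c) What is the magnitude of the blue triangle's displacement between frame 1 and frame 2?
2.8

The blue triangle moved from (7.1, 1.4) to (9.0, 3.5), a distance of √(1.9² + 2.1²) ≈ 2.8.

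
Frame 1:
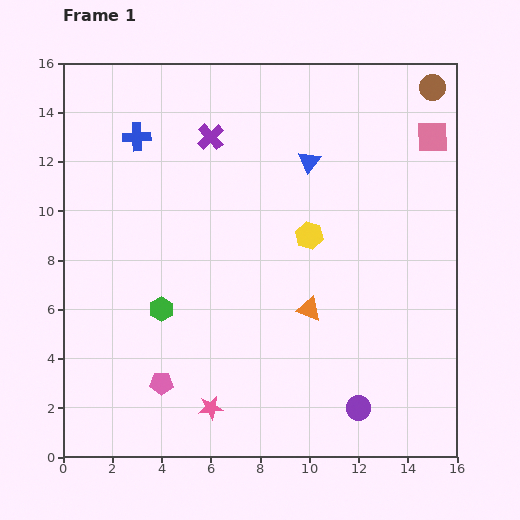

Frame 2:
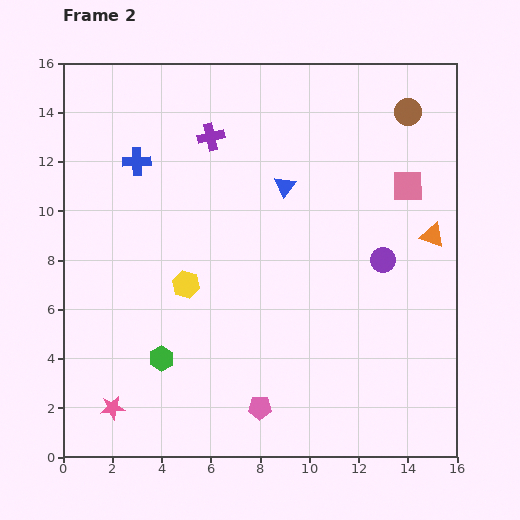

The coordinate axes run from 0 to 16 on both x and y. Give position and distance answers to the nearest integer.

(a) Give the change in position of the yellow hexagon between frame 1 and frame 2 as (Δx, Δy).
(-5, -2)

The yellow hexagon was at (10, 9) in frame 1 and (5, 7) in frame 2.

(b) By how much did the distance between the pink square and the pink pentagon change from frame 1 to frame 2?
-4

Distance in frame 1: 15. Distance in frame 2: 11.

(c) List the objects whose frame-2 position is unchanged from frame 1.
the purple cross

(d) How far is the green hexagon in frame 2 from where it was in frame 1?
2

The green hexagon moved from (4, 6) to (4, 4), a distance of √(0² + 2²) ≈ 2.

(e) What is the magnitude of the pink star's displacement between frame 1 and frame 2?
4

The pink star moved from (6, 2) to (2, 2), a distance of √(4² + 0²) ≈ 4.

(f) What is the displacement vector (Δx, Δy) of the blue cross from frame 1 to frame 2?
(0, -1)

The blue cross was at (3, 13) in frame 1 and (3, 12) in frame 2.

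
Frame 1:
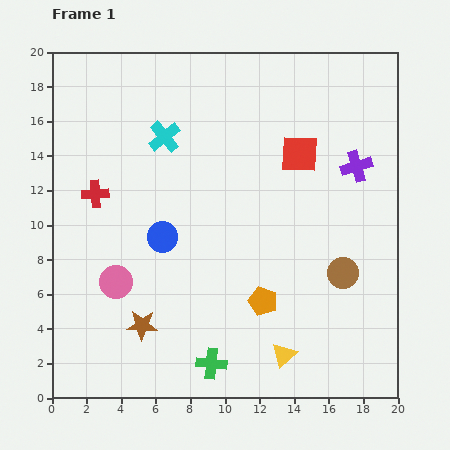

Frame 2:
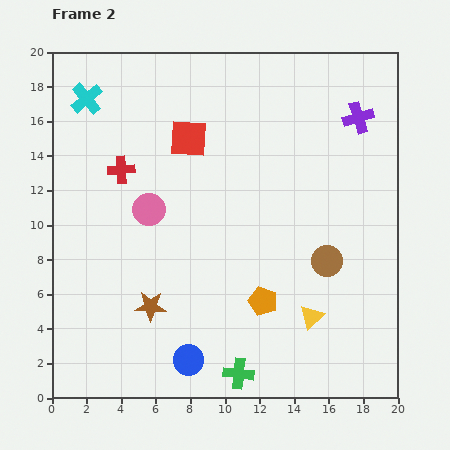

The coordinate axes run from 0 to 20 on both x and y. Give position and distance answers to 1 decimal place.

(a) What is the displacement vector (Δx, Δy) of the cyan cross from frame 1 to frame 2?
(-4.5, 2.2)

The cyan cross was at (6.5, 15.1) in frame 1 and (2.0, 17.3) in frame 2.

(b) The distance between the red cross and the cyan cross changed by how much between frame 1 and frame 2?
-0.6

Distance in frame 1: 5.2. Distance in frame 2: 4.6.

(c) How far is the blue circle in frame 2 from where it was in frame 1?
7.3

The blue circle moved from (6.4, 9.3) to (7.9, 2.2), a distance of √(1.5² + 7.1²) ≈ 7.3.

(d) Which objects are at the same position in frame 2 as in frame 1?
the orange pentagon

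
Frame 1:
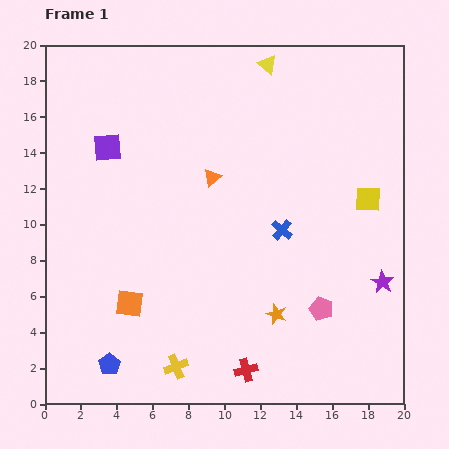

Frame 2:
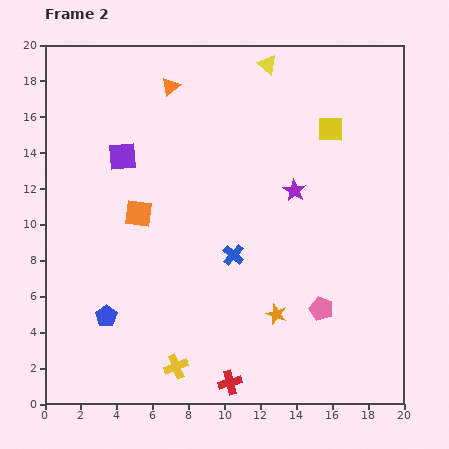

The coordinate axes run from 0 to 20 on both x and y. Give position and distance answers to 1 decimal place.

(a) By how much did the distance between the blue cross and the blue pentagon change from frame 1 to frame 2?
-4.3

Distance in frame 1: 12.2. Distance in frame 2: 7.9.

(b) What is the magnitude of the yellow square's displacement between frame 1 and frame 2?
4.4

The yellow square moved from (18.0, 11.4) to (15.9, 15.3), a distance of √(2.1² + 3.9²) ≈ 4.4.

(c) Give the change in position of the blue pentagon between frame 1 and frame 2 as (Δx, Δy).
(-0.2, 2.7)

The blue pentagon was at (3.6, 2.2) in frame 1 and (3.4, 4.9) in frame 2.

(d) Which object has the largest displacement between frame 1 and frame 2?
the purple star

(moved 7.1; next 5.6)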